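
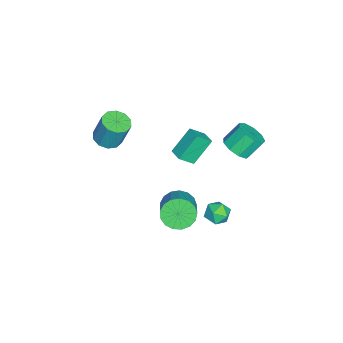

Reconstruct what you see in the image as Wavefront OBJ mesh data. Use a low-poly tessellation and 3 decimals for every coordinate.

v 0.023 -3.564 2.197
v 0.798 -3.829 2.231
v 0.913 -3.281 3.858
v 0.137 -3.016 3.823
v 0.803 -3.349 2.069
v 0.918 -2.801 3.695
v 0.511 -2.951 1.956
v 0.625 -2.403 3.582
v 0.031 -2.787 1.934
v 0.146 -2.239 3.561
v -0.451 -2.92 2.013
v -0.336 -2.372 3.64
v -0.753 -3.299 2.162
v -0.638 -2.751 3.789
v -0.758 -3.779 2.325
v -0.643 -3.231 3.951
v -0.465 -4.177 2.438
v -0.351 -3.629 4.064
v 0.014 -4.341 2.459
v 0.129 -3.793 4.086
v 0.496 -4.208 2.38
v 0.611 -3.66 4.007
v -1.333 3.027 1.416
v -0.519 3.324 1.621
v -1.034 4.05 2.61
v -1.847 3.753 2.404
v -0.779 3.695 1.214
v -1.294 4.42 2.203
v -1.299 3.753 0.901
v -1.813 4.478 1.89
v -1.834 3.472 0.829
v -2.348 4.197 1.818
v -2.134 2.982 1.031
v -2.649 3.708 2.02
v -2.06 2.514 1.413
v -2.575 3.24 2.402
v -1.645 2.286 1.796
v -2.16 3.012 2.785
v -1.084 2.405 2.001
v -1.599 3.13 2.99
v -0.64 2.815 1.932
v -1.154 3.54 2.921
v 0.45 0.779 2.022
v 0.873 0.08 2.728
v -0.407 1.533 3.282
v 0.016 0.834 3.988
v 1.104 1.306 2.152
v 1.527 0.607 2.858
v 0.247 2.06 3.412
v 0.67 1.361 4.118
v 0.209 0.281 -2.863
v 0.769 0.107 -3.648
v 2.291 0.465 -2.642
v 1.731 0.639 -1.857
v 0.678 0.566 -3.675
v 2.201 0.925 -2.668
v 0.48 0.96 -3.515
v 2.002 1.319 -2.509
v 0.22 1.198 -3.207
v 1.742 1.557 -2.2
v -0.043 1.227 -2.819
v 1.479 1.585 -1.812
v -0.248 1.038 -2.442
v 1.274 1.397 -1.435
v -0.349 0.676 -2.161
v 1.173 1.035 -1.154
v -0.321 0.223 -2.041
v 1.201 0.582 -1.034
v -0.172 -0.216 -2.11
v 1.35 0.142 -1.103
v 0.064 -0.542 -2.351
v 1.586 -0.183 -1.344
v 0.333 -0.679 -2.709
v 1.855 -0.32 -1.703
v 0.574 -0.597 -3.103
v 2.096 -0.238 -2.096
v 0.732 -0.313 -3.442
v 2.254 0.046 -2.435
v 0.724 3.039 -2.597
v 1.062 2.49 -3.068
v -0.382 2.37 -2.612
v -0.044 1.821 -3.083
v 0.191 1.894 -2.323
v 0.874 2.308 -2.314
v -0.194 2.552 -3.366
v 0.489 2.966 -3.357
v 0.495 2.189 -3.544
v 0.733 1.782 -2.899
v -0.053 3.078 -2.781
v 0.185 2.671 -2.136
f 2 1 5
f 2 5 3
f 3 5 6
f 3 6 4
f 5 1 7
f 5 7 6
f 6 7 8
f 6 8 4
f 7 1 9
f 7 9 8
f 8 9 10
f 8 10 4
f 9 1 11
f 9 11 10
f 10 11 12
f 10 12 4
f 11 1 13
f 11 13 12
f 12 13 14
f 12 14 4
f 13 1 15
f 13 15 14
f 14 15 16
f 14 16 4
f 15 1 17
f 15 17 16
f 16 17 18
f 16 18 4
f 17 1 19
f 17 19 18
f 18 19 20
f 18 20 4
f 19 1 21
f 19 21 20
f 20 21 22
f 20 22 4
f 21 1 2
f 21 2 22
f 22 2 3
f 22 3 4
f 24 23 27
f 24 27 25
f 25 27 28
f 25 28 26
f 27 23 29
f 27 29 28
f 28 29 30
f 28 30 26
f 29 23 31
f 29 31 30
f 30 31 32
f 30 32 26
f 31 23 33
f 31 33 32
f 32 33 34
f 32 34 26
f 33 23 35
f 33 35 34
f 34 35 36
f 34 36 26
f 35 23 37
f 35 37 36
f 36 37 38
f 36 38 26
f 37 23 39
f 37 39 38
f 38 39 40
f 38 40 26
f 39 23 41
f 39 41 40
f 40 41 42
f 40 42 26
f 41 23 24
f 41 24 42
f 42 24 25
f 42 25 26
f 44 46 43
f 47 44 43
f 43 46 45
f 45 47 43
f 44 50 46
f 48 44 47
f 48 50 44
f 46 50 45
f 49 47 45
f 45 50 49
f 49 48 47
f 50 48 49
f 52 51 55
f 52 55 53
f 53 55 56
f 53 56 54
f 55 51 57
f 55 57 56
f 56 57 58
f 56 58 54
f 57 51 59
f 57 59 58
f 58 59 60
f 58 60 54
f 59 51 61
f 59 61 60
f 60 61 62
f 60 62 54
f 61 51 63
f 61 63 62
f 62 63 64
f 62 64 54
f 63 51 65
f 63 65 64
f 64 65 66
f 64 66 54
f 65 51 67
f 65 67 66
f 66 67 68
f 66 68 54
f 67 51 69
f 67 69 68
f 68 69 70
f 68 70 54
f 69 51 71
f 69 71 70
f 70 71 72
f 70 72 54
f 71 51 73
f 71 73 72
f 72 73 74
f 72 74 54
f 73 51 75
f 73 75 74
f 74 75 76
f 74 76 54
f 75 51 77
f 75 77 76
f 76 77 78
f 76 78 54
f 77 51 52
f 77 52 78
f 78 52 53
f 78 53 54
f 79 90 84
f 79 84 80
f 79 80 86
f 79 86 89
f 79 89 90
f 80 84 88
f 84 90 83
f 90 89 81
f 89 86 85
f 86 80 87
f 82 88 83
f 82 83 81
f 82 81 85
f 82 85 87
f 82 87 88
f 83 88 84
f 81 83 90
f 85 81 89
f 87 85 86
f 88 87 80



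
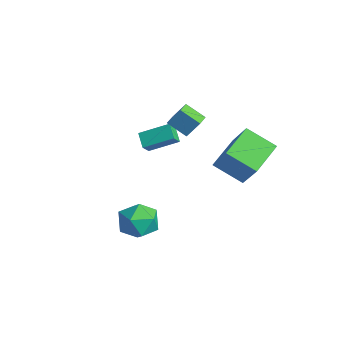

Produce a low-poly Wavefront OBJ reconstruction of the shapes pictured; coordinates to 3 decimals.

v 2.152 1.742 -0.04
v 0.972 0.737 0.835
v 1.259 3.351 0.605
v 0.079 2.346 1.479
v 3.401 1.754 1.661
v 2.221 0.749 2.535
v 2.508 3.363 2.305
v 1.328 2.358 3.18
v 0.069 -2.382 -2.823
v 1.201 -2.328 -2.652
v -0.041 -3.812 -1.648
v 1.091 -3.758 -1.477
v 0.412 -2.923 -1.083
v 0.479 -2.039 -1.81
v 0.681 -4.101 -2.49
v 0.748 -3.217 -3.217
v 1.579 -3.39 -2.446
v 1.412 -2.662 -1.577
v -0.252 -3.478 -2.723
v -0.419 -2.75 -1.854
v -4.452 -0.493 0.052
v -3.695 0.867 0.783
v -4.731 -0.014 -0.552
v -3.974 1.347 0.179
v -3.646 -0.667 -0.459
v -2.889 0.694 0.272
v -3.925 -0.187 -1.063
v -3.168 1.173 -0.332
v -3.535 0.64 1.029
v -3.198 1.216 2.002
v -4.189 1.308 0.86
v -3.852 1.884 1.833
v -2.688 1.296 0.347
v -2.351 1.872 1.32
v -3.342 1.964 0.178
v -3.005 2.54 1.151
f 2 4 1
f 5 2 1
f 1 4 3
f 3 5 1
f 2 8 4
f 6 2 5
f 6 8 2
f 4 8 3
f 7 5 3
f 3 8 7
f 7 6 5
f 8 6 7
f 9 20 14
f 9 14 10
f 9 10 16
f 9 16 19
f 9 19 20
f 10 14 18
f 14 20 13
f 20 19 11
f 19 16 15
f 16 10 17
f 12 18 13
f 12 13 11
f 12 11 15
f 12 15 17
f 12 17 18
f 13 18 14
f 11 13 20
f 15 11 19
f 17 15 16
f 18 17 10
f 22 24 21
f 25 22 21
f 21 24 23
f 23 25 21
f 22 28 24
f 26 22 25
f 26 28 22
f 24 28 23
f 27 25 23
f 23 28 27
f 27 26 25
f 28 26 27
f 30 32 29
f 33 30 29
f 29 32 31
f 31 33 29
f 30 36 32
f 34 30 33
f 34 36 30
f 32 36 31
f 35 33 31
f 31 36 35
f 35 34 33
f 36 34 35



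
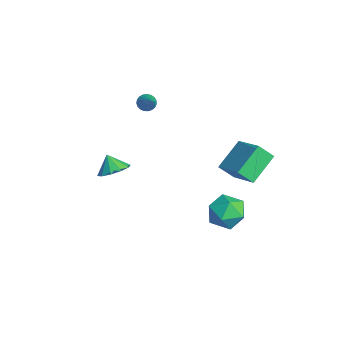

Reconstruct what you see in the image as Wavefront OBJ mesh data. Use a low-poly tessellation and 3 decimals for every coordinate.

v -0.232 -2.184 0.866
v 0.258 -1.475 1.332
v -0.828 -2.396 1.814
v -0.233 -1.227 1.079
v -0.724 -1.345 0.745
v -1.028 -1.783 0.457
v -1.027 -2.374 0.325
v -0.723 -2.892 0.399
v -0.232 -3.14 0.652
v 0.259 -3.023 0.986
v 0.563 -2.585 1.275
v 0.562 -1.994 1.407
v -3.519 0.8 3.458
v -3.157 0.775 2.993
v -2.281 0.8 4.422
v -3.182 1.016 3.025
v -3.266 1.221 3.132
v -3.393 1.352 3.295
v -3.542 1.388 3.486
v -3.687 1.323 3.673
v -3.803 1.166 3.822
v -3.87 0.947 3.908
v -3.877 0.701 3.917
v -3.821 0.473 3.846
v -3.714 0.302 3.708
v -3.572 0.216 3.526
v -3.422 0.231 3.333
v -3.288 0.345 3.161
v -3.195 0.537 3.041
v 2.342 4.119 3.686
v 4.222 4.516 4.605
v 2.595 4.925 2.82
v 4.475 5.322 3.739
v 3.205 2.638 2.561
v 5.085 3.035 3.48
v 3.458 3.444 1.695
v 5.338 3.841 2.614
v 3.407 4.112 -2.049
v 4.211 3.735 -1.198
v 2.229 2.565 -1.622
v 3.033 2.188 -0.771
v 2.386 3.218 -0.592
v 3.114 4.175 -0.855
v 3.326 2.125 -1.965
v 4.054 3.082 -2.228
v 4.161 2.507 -1.146
v 3.58 3.182 -0.297
v 2.86 3.118 -2.523
v 2.279 3.793 -1.674
f 2 1 4
f 2 4 3
f 4 1 5
f 4 5 3
f 5 1 6
f 5 6 3
f 6 1 7
f 6 7 3
f 7 1 8
f 7 8 3
f 8 1 9
f 8 9 3
f 9 1 10
f 9 10 3
f 10 1 11
f 10 11 3
f 11 1 12
f 11 12 3
f 12 1 2
f 12 2 3
f 14 13 16
f 14 16 15
f 16 13 17
f 16 17 15
f 17 13 18
f 17 18 15
f 18 13 19
f 18 19 15
f 19 13 20
f 19 20 15
f 20 13 21
f 20 21 15
f 21 13 22
f 21 22 15
f 22 13 23
f 22 23 15
f 23 13 24
f 23 24 15
f 24 13 25
f 24 25 15
f 25 13 26
f 25 26 15
f 26 13 27
f 26 27 15
f 27 13 28
f 27 28 15
f 28 13 29
f 28 29 15
f 29 13 14
f 29 14 15
f 31 33 30
f 34 31 30
f 30 33 32
f 32 34 30
f 31 37 33
f 35 31 34
f 35 37 31
f 33 37 32
f 36 34 32
f 32 37 36
f 36 35 34
f 37 35 36
f 38 49 43
f 38 43 39
f 38 39 45
f 38 45 48
f 38 48 49
f 39 43 47
f 43 49 42
f 49 48 40
f 48 45 44
f 45 39 46
f 41 47 42
f 41 42 40
f 41 40 44
f 41 44 46
f 41 46 47
f 42 47 43
f 40 42 49
f 44 40 48
f 46 44 45
f 47 46 39



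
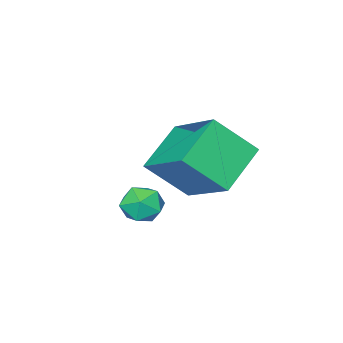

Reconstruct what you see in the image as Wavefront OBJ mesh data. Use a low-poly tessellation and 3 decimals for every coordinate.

v 3.121 1.125 -0.457
v 3.337 1.476 -0.975
v 3.463 0.224 -0.925
v 3.679 0.575 -1.443
v 3.983 0.629 -0.857
v 3.771 1.186 -0.568
v 3.029 0.514 -1.332
v 2.817 1.071 -1.043
v 3.28 1.098 -1.516
v 3.87 1.17 -1.222
v 2.93 0.53 -0.678
v 3.52 0.602 -0.384
v 0.486 -1.059 0.082
v 0.791 0.751 1.164
v -0.383 -0.24 -1.042
v -0.078 1.569 0.04
v 1.898 -0.769 -0.8
v 2.203 1.04 0.282
v 1.029 0.049 -1.924
v 1.334 1.859 -0.842
f 1 12 6
f 1 6 2
f 1 2 8
f 1 8 11
f 1 11 12
f 2 6 10
f 6 12 5
f 12 11 3
f 11 8 7
f 8 2 9
f 4 10 5
f 4 5 3
f 4 3 7
f 4 7 9
f 4 9 10
f 5 10 6
f 3 5 12
f 7 3 11
f 9 7 8
f 10 9 2
f 14 16 13
f 17 14 13
f 13 16 15
f 15 17 13
f 14 20 16
f 18 14 17
f 18 20 14
f 16 20 15
f 19 17 15
f 15 20 19
f 19 18 17
f 20 18 19



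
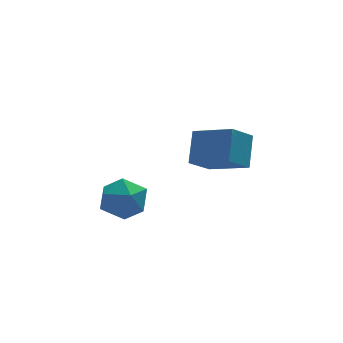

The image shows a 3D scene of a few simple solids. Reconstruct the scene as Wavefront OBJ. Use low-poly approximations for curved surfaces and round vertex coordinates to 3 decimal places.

v -1.18 -1.311 0.463
v -0.276 -1.875 0.578
v -1.924 -2.245 1.722
v -1.02 -2.809 1.837
v -1.049 -1.778 2.129
v -0.589 -1.2 1.351
v -1.611 -2.92 0.949
v -1.151 -2.342 0.171
v -0.542 -2.87 0.879
v -0.195 -2.164 1.608
v -2.005 -1.956 0.692
v -1.658 -1.25 1.421
v 3.03 -2.363 2.682
v 3.517 -1.328 3.786
v 1.831 -1.023 1.955
v 2.318 0.012 3.059
v 4.022 -1.932 1.841
v 4.509 -0.897 2.945
v 2.823 -0.592 1.114
v 3.31 0.443 2.218
f 1 12 6
f 1 6 2
f 1 2 8
f 1 8 11
f 1 11 12
f 2 6 10
f 6 12 5
f 12 11 3
f 11 8 7
f 8 2 9
f 4 10 5
f 4 5 3
f 4 3 7
f 4 7 9
f 4 9 10
f 5 10 6
f 3 5 12
f 7 3 11
f 9 7 8
f 10 9 2
f 14 16 13
f 17 14 13
f 13 16 15
f 15 17 13
f 14 20 16
f 18 14 17
f 18 20 14
f 16 20 15
f 19 17 15
f 15 20 19
f 19 18 17
f 20 18 19



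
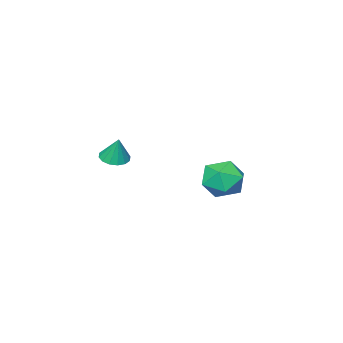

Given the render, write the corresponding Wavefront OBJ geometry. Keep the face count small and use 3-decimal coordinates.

v -2.04 3.475 -0.653
v -1.156 3.308 -1.329
v -2.404 1.692 -0.691
v -1.52 1.525 -1.367
v -1.36 1.825 -0.294
v -1.135 2.927 -0.271
v -2.425 2.073 -1.749
v -2.2 3.175 -1.726
v -1.394 2.442 -2.006
v -0.736 2.289 -1.107
v -2.824 2.711 -0.913
v -2.166 2.558 -0.014
v 3.59 1.648 1.586
v 4.257 1.662 1.524
v 3.69 2.052 2.734
v 4.151 1.976 1.422
v 3.895 2.203 1.365
v 3.557 2.281 1.367
v 3.228 2.189 1.428
v 2.996 1.953 1.531
v 2.923 1.635 1.649
v 3.029 1.321 1.751
v 3.285 1.094 1.808
v 3.623 1.016 1.806
v 3.952 1.108 1.745
v 4.184 1.344 1.642
f 1 12 6
f 1 6 2
f 1 2 8
f 1 8 11
f 1 11 12
f 2 6 10
f 6 12 5
f 12 11 3
f 11 8 7
f 8 2 9
f 4 10 5
f 4 5 3
f 4 3 7
f 4 7 9
f 4 9 10
f 5 10 6
f 3 5 12
f 7 3 11
f 9 7 8
f 10 9 2
f 14 13 16
f 14 16 15
f 16 13 17
f 16 17 15
f 17 13 18
f 17 18 15
f 18 13 19
f 18 19 15
f 19 13 20
f 19 20 15
f 20 13 21
f 20 21 15
f 21 13 22
f 21 22 15
f 22 13 23
f 22 23 15
f 23 13 24
f 23 24 15
f 24 13 25
f 24 25 15
f 25 13 26
f 25 26 15
f 26 13 14
f 26 14 15



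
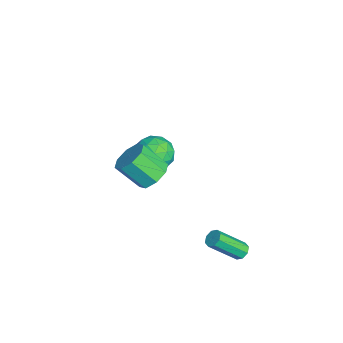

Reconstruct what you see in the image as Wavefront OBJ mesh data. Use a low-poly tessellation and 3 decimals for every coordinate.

v 2.859 -2.942 2.015
v 3.329 -2.361 2.695
v 2.911 -3.577 4.024
v 2.441 -4.158 3.345
v 2.58 -2.183 2.621
v 2.162 -3.4 3.951
v 1.995 -2.451 2.193
v 1.576 -3.667 3.522
v 1.916 -3.005 1.66
v 1.498 -4.222 2.99
v 2.389 -3.523 1.336
v 1.971 -4.739 2.665
v 3.138 -3.7 1.409
v 2.72 -4.917 2.739
v 3.724 -3.433 1.838
v 3.305 -4.649 3.167
v 3.802 -2.878 2.37
v 3.384 -4.095 3.7
v 3.403 1.582 -4.494
v 3.822 1.868 -4.257
v 4.016 0.325 -2.73
v 3.597 0.038 -2.966
v 3.439 1.977 -4.099
v 3.632 0.434 -2.571
v 3.035 1.854 -4.172
v 3.228 0.311 -2.644
v 2.847 1.572 -4.433
v 3.04 0.029 -2.906
v 2.984 1.295 -4.73
v 3.178 -0.248 -3.203
v 3.368 1.186 -4.889
v 3.561 -0.357 -3.361
v 3.772 1.309 -4.816
v 3.965 -0.234 -3.288
v 3.96 1.591 -4.554
v 4.153 0.048 -3.027
v -4.68 -2.051 -2.607
v -3.981 -1.344 -1.846
v -3.159 -3.376 -2.774
v -2.46 -2.669 -2.013
v -3.455 -3.278 -1.562
v -4.396 -2.459 -1.459
v -2.744 -2.261 -3.161
v -3.685 -1.442 -3.058
v -2.785 -1.474 -2.189
v -3.224 -2.103 -1.201
v -3.916 -2.617 -3.419
v -4.355 -3.246 -2.431
v -4.464 -1.581 -2.212
v -2.676 -3.139 -2.408
v -3.261 -3.497 -2.143
v -2.85 -3.082 -1.696
v -4.708 -2.237 -1.984
v -4.297 -1.821 -1.537
v -3.988 -2.958 -1.37
v -2.843 -2.899 -3.083
v -2.432 -2.483 -2.636
v -4.29 -1.638 -2.924
v -3.879 -1.223 -2.477
v -3.152 -1.762 -3.25
v -3.35 -1.242 -1.967
v -2.456 -2.021 -2.065
v -2.623 -1.781 -2.739
v -3.176 -1.299 -2.679
v -3.609 -1.612 -1.386
v -2.714 -2.391 -1.484
v -3.299 -2.749 -1.218
v -3.852 -2.267 -1.158
v -2.905 -1.688 -1.587
v -4.426 -2.329 -3.136
v -3.531 -3.108 -3.234
v -3.288 -2.453 -3.462
v -3.841 -1.971 -3.402
v -4.684 -2.699 -2.555
v -3.79 -3.478 -2.653
v -3.964 -3.421 -1.941
v -4.517 -2.939 -1.881
v -4.235 -3.032 -3.033
f 2 1 5
f 2 5 3
f 3 5 6
f 3 6 4
f 5 1 7
f 5 7 6
f 6 7 8
f 6 8 4
f 7 1 9
f 7 9 8
f 8 9 10
f 8 10 4
f 9 1 11
f 9 11 10
f 10 11 12
f 10 12 4
f 11 1 13
f 11 13 12
f 12 13 14
f 12 14 4
f 13 1 15
f 13 15 14
f 14 15 16
f 14 16 4
f 15 1 17
f 15 17 16
f 16 17 18
f 16 18 4
f 17 1 2
f 17 2 18
f 18 2 3
f 18 3 4
f 20 19 23
f 20 23 21
f 21 23 24
f 21 24 22
f 23 19 25
f 23 25 24
f 24 25 26
f 24 26 22
f 25 19 27
f 25 27 26
f 26 27 28
f 26 28 22
f 27 19 29
f 27 29 28
f 28 29 30
f 28 30 22
f 29 19 31
f 29 31 30
f 30 31 32
f 30 32 22
f 31 19 33
f 31 33 32
f 32 33 34
f 32 34 22
f 33 19 35
f 33 35 34
f 34 35 36
f 34 36 22
f 35 19 20
f 35 20 36
f 36 20 21
f 36 21 22
f 37 74 53
f 74 48 77
f 53 77 42
f 74 77 53
f 37 53 49
f 53 42 54
f 49 54 38
f 53 54 49
f 37 49 58
f 49 38 59
f 58 59 44
f 49 59 58
f 37 58 70
f 58 44 73
f 70 73 47
f 58 73 70
f 37 70 74
f 70 47 78
f 74 78 48
f 70 78 74
f 38 54 65
f 54 42 68
f 65 68 46
f 54 68 65
f 42 77 55
f 77 48 76
f 55 76 41
f 77 76 55
f 48 78 75
f 78 47 71
f 75 71 39
f 78 71 75
f 47 73 72
f 73 44 60
f 72 60 43
f 73 60 72
f 44 59 64
f 59 38 61
f 64 61 45
f 59 61 64
f 40 66 52
f 66 46 67
f 52 67 41
f 66 67 52
f 40 52 50
f 52 41 51
f 50 51 39
f 52 51 50
f 40 50 57
f 50 39 56
f 57 56 43
f 50 56 57
f 40 57 62
f 57 43 63
f 62 63 45
f 57 63 62
f 40 62 66
f 62 45 69
f 66 69 46
f 62 69 66
f 41 67 55
f 67 46 68
f 55 68 42
f 67 68 55
f 39 51 75
f 51 41 76
f 75 76 48
f 51 76 75
f 43 56 72
f 56 39 71
f 72 71 47
f 56 71 72
f 45 63 64
f 63 43 60
f 64 60 44
f 63 60 64
f 46 69 65
f 69 45 61
f 65 61 38
f 69 61 65



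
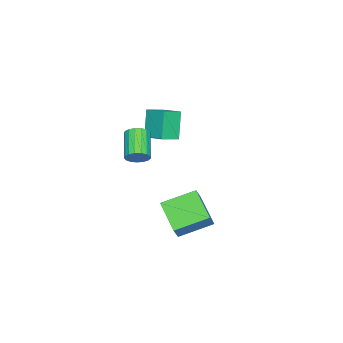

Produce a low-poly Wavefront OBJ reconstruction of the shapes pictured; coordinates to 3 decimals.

v 0.951 -2.691 -1.205
v 1.365 -2.911 -0.785
v 0.164 -3.589 0.045
v -0.251 -3.369 -0.375
v 1.288 -2.641 -0.676
v 0.087 -3.319 0.155
v 1.134 -2.382 -0.688
v -0.067 -3.06 0.143
v 0.938 -2.194 -0.818
v -0.263 -2.872 0.012
v 0.744 -2.12 -1.038
v -0.457 -2.798 -0.207
v 0.598 -2.177 -1.295
v -0.603 -2.854 -0.465
v 0.533 -2.351 -1.532
v -0.668 -3.029 -0.702
v 0.563 -2.604 -1.694
v -0.638 -3.281 -0.864
v 0.682 -2.876 -1.744
v -0.519 -3.554 -0.914
v 0.863 -3.106 -1.671
v -0.339 -3.784 -0.84
v 1.063 -3.241 -1.491
v -0.138 -3.919 -0.66
v 1.238 -3.25 -1.245
v 0.037 -3.928 -0.415
v 1.347 -3.131 -0.991
v 0.146 -3.809 -0.16
v 3.543 0.829 -3.899
v 2.434 -0.461 -3.146
v 2.481 2.118 -3.257
v 1.372 0.829 -2.504
v 4.008 0.851 -3.176
v 2.899 -0.438 -2.423
v 2.946 2.141 -2.534
v 1.837 0.851 -1.781
v -3.107 -3.626 -2.386
v -3.86 -3.915 -0.924
v -2.66 -2.419 -1.918
v -3.413 -2.707 -0.455
v -2.227 -4.093 -2.025
v -2.98 -4.381 -0.562
v -1.78 -2.885 -1.556
v -2.533 -3.174 -0.094
f 2 1 5
f 2 5 3
f 3 5 6
f 3 6 4
f 5 1 7
f 5 7 6
f 6 7 8
f 6 8 4
f 7 1 9
f 7 9 8
f 8 9 10
f 8 10 4
f 9 1 11
f 9 11 10
f 10 11 12
f 10 12 4
f 11 1 13
f 11 13 12
f 12 13 14
f 12 14 4
f 13 1 15
f 13 15 14
f 14 15 16
f 14 16 4
f 15 1 17
f 15 17 16
f 16 17 18
f 16 18 4
f 17 1 19
f 17 19 18
f 18 19 20
f 18 20 4
f 19 1 21
f 19 21 20
f 20 21 22
f 20 22 4
f 21 1 23
f 21 23 22
f 22 23 24
f 22 24 4
f 23 1 25
f 23 25 24
f 24 25 26
f 24 26 4
f 25 1 27
f 25 27 26
f 26 27 28
f 26 28 4
f 27 1 2
f 27 2 28
f 28 2 3
f 28 3 4
f 30 32 29
f 33 30 29
f 29 32 31
f 31 33 29
f 30 36 32
f 34 30 33
f 34 36 30
f 32 36 31
f 35 33 31
f 31 36 35
f 35 34 33
f 36 34 35
f 38 40 37
f 41 38 37
f 37 40 39
f 39 41 37
f 38 44 40
f 42 38 41
f 42 44 38
f 40 44 39
f 43 41 39
f 39 44 43
f 43 42 41
f 44 42 43



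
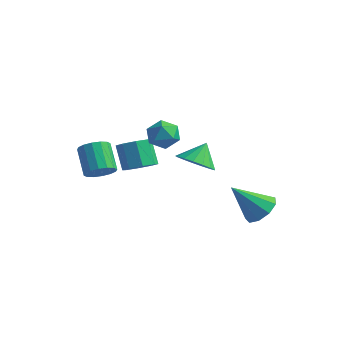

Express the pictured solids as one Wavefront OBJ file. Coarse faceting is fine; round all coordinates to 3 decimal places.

v 3.165 -1.545 1.981
v 4.113 -1.383 1.791
v 3.215 -0.735 2.919
v 3.889 -1.065 1.528
v 3.5 -0.857 1.369
v 3.033 -0.807 1.35
v 2.598 -0.926 1.476
v 2.292 -1.187 1.718
v 2.186 -1.53 2.02
v 2.305 -1.876 2.313
v 2.62 -2.147 2.53
v 3.061 -2.28 2.622
v 3.525 -2.244 2.567
v 3.907 -2.048 2.377
v 4.119 -1.738 2.097
v -0.607 -0.548 -0.133
v -0.047 0.1 -0.05
v -0.774 0.576 1.135
v -1.333 -0.072 1.053
v -0.562 0.258 -0.429
v -1.289 0.734 0.757
v -1.103 -0.056 -0.634
v -1.83 0.42 0.551
v -1.353 -0.659 -0.546
v -2.08 -0.183 0.64
v -1.166 -1.196 -0.215
v -1.893 -0.72 0.97
v -0.651 -1.354 0.163
v -1.378 -0.878 1.349
v -0.11 -1.04 0.369
v -0.837 -0.564 1.554
v 0.14 -0.437 0.28
v -0.587 0.039 1.466
v 3.714 3.176 -3.443
v 4.499 2.672 -3.142
v 2.566 2.324 -1.877
v 4.476 3.267 -2.834
v 4.097 3.82 -2.811
v 3.539 4.071 -3.083
v 3.062 3.904 -3.524
v 2.891 3.396 -3.927
v 3.104 2.786 -4.103
v 3.603 2.358 -3.97
v 4.154 2.313 -3.59
v 0.845 -0.035 2.716
v 1.409 -0.416 3.263
v 0.451 -1.304 2.237
v 1.015 -1.685 2.784
v 0.306 -1.283 3.098
v 0.55 -0.499 3.393
v 1.31 -1.221 2.107
v 1.554 -0.437 2.402
v 1.696 -1.149 2.886
v 1.076 -1.188 3.499
v 0.784 -0.532 2.001
v 0.164 -0.571 2.614
v -1.743 -2.108 -0.107
v -1.162 -1.598 0.054
v -2.115 -0.842 1.108
v -2.697 -1.352 0.947
v -1.369 -1.428 -0.255
v -2.323 -0.673 0.799
v -1.676 -1.44 -0.525
v -2.63 -0.685 0.53
v -2.002 -1.631 -0.682
v -2.956 -0.876 0.372
v -2.258 -1.95 -0.686
v -3.212 -1.195 0.369
v -2.376 -2.311 -0.534
v -3.33 -1.556 0.52
v -2.325 -2.618 -0.268
v -3.278 -1.862 0.786
v -2.117 -2.787 0.041
v -3.071 -2.032 1.095
v -1.81 -2.775 0.31
v -2.764 -2.02 1.365
v -1.484 -2.584 0.468
v -2.438 -1.829 1.522
v -1.228 -2.265 0.471
v -2.182 -1.51 1.526
v -1.11 -1.904 0.32
v -2.064 -1.149 1.374
f 2 1 4
f 2 4 3
f 4 1 5
f 4 5 3
f 5 1 6
f 5 6 3
f 6 1 7
f 6 7 3
f 7 1 8
f 7 8 3
f 8 1 9
f 8 9 3
f 9 1 10
f 9 10 3
f 10 1 11
f 10 11 3
f 11 1 12
f 11 12 3
f 12 1 13
f 12 13 3
f 13 1 14
f 13 14 3
f 14 1 15
f 14 15 3
f 15 1 2
f 15 2 3
f 17 16 20
f 17 20 18
f 18 20 21
f 18 21 19
f 20 16 22
f 20 22 21
f 21 22 23
f 21 23 19
f 22 16 24
f 22 24 23
f 23 24 25
f 23 25 19
f 24 16 26
f 24 26 25
f 25 26 27
f 25 27 19
f 26 16 28
f 26 28 27
f 27 28 29
f 27 29 19
f 28 16 30
f 28 30 29
f 29 30 31
f 29 31 19
f 30 16 32
f 30 32 31
f 31 32 33
f 31 33 19
f 32 16 17
f 32 17 33
f 33 17 18
f 33 18 19
f 35 34 37
f 35 37 36
f 37 34 38
f 37 38 36
f 38 34 39
f 38 39 36
f 39 34 40
f 39 40 36
f 40 34 41
f 40 41 36
f 41 34 42
f 41 42 36
f 42 34 43
f 42 43 36
f 43 34 44
f 43 44 36
f 44 34 35
f 44 35 36
f 45 56 50
f 45 50 46
f 45 46 52
f 45 52 55
f 45 55 56
f 46 50 54
f 50 56 49
f 56 55 47
f 55 52 51
f 52 46 53
f 48 54 49
f 48 49 47
f 48 47 51
f 48 51 53
f 48 53 54
f 49 54 50
f 47 49 56
f 51 47 55
f 53 51 52
f 54 53 46
f 58 57 61
f 58 61 59
f 59 61 62
f 59 62 60
f 61 57 63
f 61 63 62
f 62 63 64
f 62 64 60
f 63 57 65
f 63 65 64
f 64 65 66
f 64 66 60
f 65 57 67
f 65 67 66
f 66 67 68
f 66 68 60
f 67 57 69
f 67 69 68
f 68 69 70
f 68 70 60
f 69 57 71
f 69 71 70
f 70 71 72
f 70 72 60
f 71 57 73
f 71 73 72
f 72 73 74
f 72 74 60
f 73 57 75
f 73 75 74
f 74 75 76
f 74 76 60
f 75 57 77
f 75 77 76
f 76 77 78
f 76 78 60
f 77 57 79
f 77 79 78
f 78 79 80
f 78 80 60
f 79 57 81
f 79 81 80
f 80 81 82
f 80 82 60
f 81 57 58
f 81 58 82
f 82 58 59
f 82 59 60



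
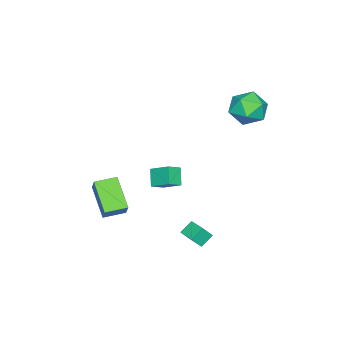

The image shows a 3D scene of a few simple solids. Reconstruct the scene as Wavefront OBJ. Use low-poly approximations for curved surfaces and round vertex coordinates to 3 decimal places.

v -3.528 0.241 2.743
v -3.081 0.799 1.902
v -2.019 0.441 3.678
v -1.572 0.999 2.837
v -2.396 1.446 3.42
v -3.329 1.322 2.842
v -1.771 -0.082 2.738
v -2.704 -0.206 2.16
v -1.995 0.6 1.899
v -2.382 1.544 2.321
v -2.718 -0.304 3.259
v -3.105 0.64 3.681
v 1.253 -0.002 -3.89
v 1.659 -0.353 -3.193
v 1.765 0.847 -3.76
v 2.172 0.496 -3.063
v 1.868 -0.296 -4.397
v 2.275 -0.647 -3.7
v 2.381 0.553 -4.267
v 2.787 0.202 -3.57
v -0.302 -2.939 -1.52
v 0.4 -3.262 -1.1
v -0.175 -1.884 -0.921
v 0.527 -2.207 -0.501
v 0.333 -2.573 -2.299
v 1.035 -2.896 -1.879
v 0.46 -1.518 -1.7
v 1.162 -1.841 -1.28
v 3.077 -5.054 -1.322
v 3.639 -4.617 -0.419
v 2.264 -4.22 -1.22
v 2.825 -3.783 -0.316
v 4.095 -3.917 -2.504
v 4.656 -3.48 -1.6
v 3.281 -3.083 -2.401
v 3.843 -2.646 -1.498
f 1 12 6
f 1 6 2
f 1 2 8
f 1 8 11
f 1 11 12
f 2 6 10
f 6 12 5
f 12 11 3
f 11 8 7
f 8 2 9
f 4 10 5
f 4 5 3
f 4 3 7
f 4 7 9
f 4 9 10
f 5 10 6
f 3 5 12
f 7 3 11
f 9 7 8
f 10 9 2
f 14 16 13
f 17 14 13
f 13 16 15
f 15 17 13
f 14 20 16
f 18 14 17
f 18 20 14
f 16 20 15
f 19 17 15
f 15 20 19
f 19 18 17
f 20 18 19
f 22 24 21
f 25 22 21
f 21 24 23
f 23 25 21
f 22 28 24
f 26 22 25
f 26 28 22
f 24 28 23
f 27 25 23
f 23 28 27
f 27 26 25
f 28 26 27
f 30 32 29
f 33 30 29
f 29 32 31
f 31 33 29
f 30 36 32
f 34 30 33
f 34 36 30
f 32 36 31
f 35 33 31
f 31 36 35
f 35 34 33
f 36 34 35



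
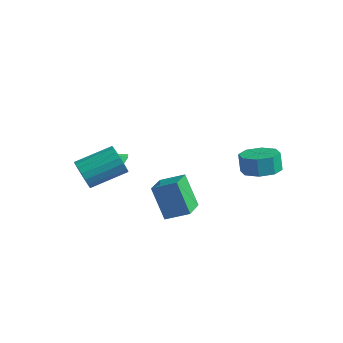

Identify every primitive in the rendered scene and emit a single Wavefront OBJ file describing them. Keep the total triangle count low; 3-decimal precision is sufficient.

v -2.916 0.434 -1.473
v -2.332 0.182 -0.955
v -3.744 0.046 -0.727
v -2.45 0.661 -0.837
v -2.746 1.053 -0.962
v -3.107 1.208 -1.283
v -3.394 1.068 -1.675
v -3.499 0.685 -1.991
v -3.381 0.207 -2.108
v -3.085 -0.185 -1.983
v -2.725 -0.341 -1.663
v -2.437 -0.2 -1.27
v -2.745 -2.615 -0.336
v -2.233 -2.654 -1.051
v -1.143 -1.023 -0.358
v -1.655 -0.985 0.356
v -2.521 -2.413 -1.163
v -1.431 -0.783 -0.47
v -2.854 -2.213 -1.112
v -1.764 -0.583 -0.419
v -3.165 -2.092 -0.906
v -2.075 -0.462 -0.213
v -3.393 -2.075 -0.588
v -2.303 -0.445 0.105
v -3.492 -2.165 -0.22
v -2.402 -0.535 0.473
v -3.444 -2.344 0.125
v -2.354 -0.714 0.818
v -3.257 -2.577 0.378
v -2.167 -0.946 1.071
v -2.969 -2.817 0.49
v -1.879 -1.187 1.183
v -2.636 -3.017 0.439
v -1.546 -1.387 1.132
v -2.325 -3.138 0.233
v -1.235 -1.508 0.926
v -2.097 -3.155 -0.085
v -1.007 -1.525 0.608
v -1.998 -3.065 -0.453
v -0.908 -1.435 0.24
v -2.046 -2.886 -0.798
v -0.956 -1.256 -0.105
v 3.522 3.691 -1.036
v 4.489 3.408 -0.74
v 4.225 3.586 0.292
v 3.258 3.869 -0.004
v 4.432 4.195 -0.891
v 4.168 4.373 0.141
v 3.842 4.687 -1.127
v 3.578 4.865 -0.095
v 3.064 4.595 -1.309
v 2.8 4.774 -0.278
v 2.555 3.974 -1.332
v 2.291 4.152 -0.3
v 2.612 3.187 -1.181
v 2.348 3.365 -0.149
v 3.202 2.695 -0.945
v 2.938 2.873 0.087
v 3.98 2.786 -0.762
v 3.716 2.965 0.269
v 1.546 -2.758 0.672
v 2.61 -2.181 1.198
v 1.025 -1.357 0.19
v 2.089 -0.78 0.716
v 2.491 -2.98 -0.996
v 3.555 -2.403 -0.47
v 1.97 -1.579 -1.478
v 3.034 -1.002 -0.952
f 2 1 4
f 2 4 3
f 4 1 5
f 4 5 3
f 5 1 6
f 5 6 3
f 6 1 7
f 6 7 3
f 7 1 8
f 7 8 3
f 8 1 9
f 8 9 3
f 9 1 10
f 9 10 3
f 10 1 11
f 10 11 3
f 11 1 12
f 11 12 3
f 12 1 2
f 12 2 3
f 14 13 17
f 14 17 15
f 15 17 18
f 15 18 16
f 17 13 19
f 17 19 18
f 18 19 20
f 18 20 16
f 19 13 21
f 19 21 20
f 20 21 22
f 20 22 16
f 21 13 23
f 21 23 22
f 22 23 24
f 22 24 16
f 23 13 25
f 23 25 24
f 24 25 26
f 24 26 16
f 25 13 27
f 25 27 26
f 26 27 28
f 26 28 16
f 27 13 29
f 27 29 28
f 28 29 30
f 28 30 16
f 29 13 31
f 29 31 30
f 30 31 32
f 30 32 16
f 31 13 33
f 31 33 32
f 32 33 34
f 32 34 16
f 33 13 35
f 33 35 34
f 34 35 36
f 34 36 16
f 35 13 37
f 35 37 36
f 36 37 38
f 36 38 16
f 37 13 39
f 37 39 38
f 38 39 40
f 38 40 16
f 39 13 41
f 39 41 40
f 40 41 42
f 40 42 16
f 41 13 14
f 41 14 42
f 42 14 15
f 42 15 16
f 44 43 47
f 44 47 45
f 45 47 48
f 45 48 46
f 47 43 49
f 47 49 48
f 48 49 50
f 48 50 46
f 49 43 51
f 49 51 50
f 50 51 52
f 50 52 46
f 51 43 53
f 51 53 52
f 52 53 54
f 52 54 46
f 53 43 55
f 53 55 54
f 54 55 56
f 54 56 46
f 55 43 57
f 55 57 56
f 56 57 58
f 56 58 46
f 57 43 59
f 57 59 58
f 58 59 60
f 58 60 46
f 59 43 44
f 59 44 60
f 60 44 45
f 60 45 46
f 62 64 61
f 65 62 61
f 61 64 63
f 63 65 61
f 62 68 64
f 66 62 65
f 66 68 62
f 64 68 63
f 67 65 63
f 63 68 67
f 67 66 65
f 68 66 67



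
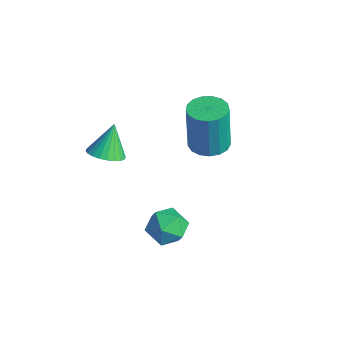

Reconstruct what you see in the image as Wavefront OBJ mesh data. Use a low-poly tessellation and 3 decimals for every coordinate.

v 0.403 0.375 -0.885
v 0.971 -0.312 -0.819
v -0.711 -0.548 -0.901
v -0.143 -1.235 -0.835
v -0.254 -0.679 -0.144
v 0.434 -0.109 -0.134
v -0.174 -0.751 -1.586
v 0.514 -0.181 -1.576
v 0.614 -1.008 -1.252
v 0.565 -0.963 -0.361
v -0.305 0.103 -1.359
v -0.354 0.148 -0.468
v -2.269 3.126 0.172
v -1.445 3.044 0.218
v -1.566 3.032 2.355
v -2.391 3.114 2.308
v -1.501 3.437 0.217
v -1.623 3.426 2.354
v -1.734 3.759 0.206
v -1.855 3.747 2.342
v -2.089 3.936 0.186
v -2.21 3.924 2.323
v -2.485 3.927 0.164
v -2.607 3.916 2.3
v -2.832 3.735 0.143
v -2.954 3.723 2.28
v -3.05 3.403 0.129
v -3.172 3.391 2.265
v -3.089 3.008 0.124
v -3.211 2.996 2.261
v -2.941 2.639 0.131
v -3.062 2.628 2.267
v -2.638 2.383 0.147
v -2.759 2.371 2.283
v -2.251 2.296 0.168
v -2.372 2.284 2.305
v -1.868 2.4 0.191
v -1.989 2.388 2.327
v -1.577 2.669 0.209
v -1.698 2.658 2.345
v -2.091 -1.63 2.456
v -1.693 -2.143 2.83
v -2.429 -1.01 3.664
v -1.49 -1.938 2.782
v -1.379 -1.686 2.683
v -1.376 -1.425 2.55
v -1.482 -1.196 2.403
v -1.681 -1.032 2.264
v -1.942 -0.96 2.153
v -2.226 -0.99 2.089
v -2.489 -1.117 2.081
v -2.692 -1.322 2.13
v -2.804 -1.574 2.228
v -2.806 -1.835 2.361
v -2.7 -2.064 2.508
v -2.502 -2.228 2.647
v -2.24 -2.3 2.758
v -1.956 -2.271 2.822
f 1 12 6
f 1 6 2
f 1 2 8
f 1 8 11
f 1 11 12
f 2 6 10
f 6 12 5
f 12 11 3
f 11 8 7
f 8 2 9
f 4 10 5
f 4 5 3
f 4 3 7
f 4 7 9
f 4 9 10
f 5 10 6
f 3 5 12
f 7 3 11
f 9 7 8
f 10 9 2
f 14 13 17
f 14 17 15
f 15 17 18
f 15 18 16
f 17 13 19
f 17 19 18
f 18 19 20
f 18 20 16
f 19 13 21
f 19 21 20
f 20 21 22
f 20 22 16
f 21 13 23
f 21 23 22
f 22 23 24
f 22 24 16
f 23 13 25
f 23 25 24
f 24 25 26
f 24 26 16
f 25 13 27
f 25 27 26
f 26 27 28
f 26 28 16
f 27 13 29
f 27 29 28
f 28 29 30
f 28 30 16
f 29 13 31
f 29 31 30
f 30 31 32
f 30 32 16
f 31 13 33
f 31 33 32
f 32 33 34
f 32 34 16
f 33 13 35
f 33 35 34
f 34 35 36
f 34 36 16
f 35 13 37
f 35 37 36
f 36 37 38
f 36 38 16
f 37 13 39
f 37 39 38
f 38 39 40
f 38 40 16
f 39 13 14
f 39 14 40
f 40 14 15
f 40 15 16
f 42 41 44
f 42 44 43
f 44 41 45
f 44 45 43
f 45 41 46
f 45 46 43
f 46 41 47
f 46 47 43
f 47 41 48
f 47 48 43
f 48 41 49
f 48 49 43
f 49 41 50
f 49 50 43
f 50 41 51
f 50 51 43
f 51 41 52
f 51 52 43
f 52 41 53
f 52 53 43
f 53 41 54
f 53 54 43
f 54 41 55
f 54 55 43
f 55 41 56
f 55 56 43
f 56 41 57
f 56 57 43
f 57 41 58
f 57 58 43
f 58 41 42
f 58 42 43



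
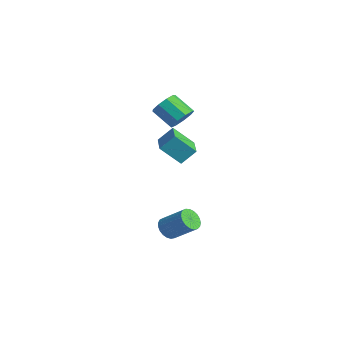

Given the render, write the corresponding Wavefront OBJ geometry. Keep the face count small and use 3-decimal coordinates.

v -1.392 0.807 0.416
v -2.084 -0.165 1.555
v -1.107 1.619 1.282
v -1.8 0.646 2.421
v 0.24 -0.046 0.679
v -0.453 -1.019 1.818
v 0.524 0.765 1.545
v -0.168 -0.207 2.684
v -1.93 1.356 2.887
v -1.541 1.736 3.579
v -2.68 1.184 4.524
v -3.07 0.804 3.833
v -1.934 2.118 3.328
v -3.073 1.565 4.274
v -2.325 2.143 2.872
v -3.464 1.59 3.817
v -2.531 1.8 2.422
v -3.671 1.247 3.368
v -2.457 1.249 2.19
v -3.596 0.697 3.136
v -2.136 0.749 2.285
v -3.275 0.196 3.23
v -1.719 0.533 2.661
v -2.858 -0.02 3.606
v -1.401 0.702 3.143
v -2.54 0.149 4.088
v -1.33 1.177 3.506
v -2.47 0.625 4.451
v 0.273 -0.926 -4.24
v 0.751 -1.523 -4.337
v 1.944 -0.75 -3.217
v 1.467 -0.154 -3.12
v 0.843 -1.325 -4.571
v 2.036 -0.552 -3.451
v 0.836 -1.059 -4.749
v 2.03 -0.286 -3.628
v 0.733 -0.769 -4.838
v 1.926 0.004 -3.717
v 0.55 -0.507 -4.824
v 1.743 0.266 -3.703
v 0.319 -0.317 -4.709
v 1.512 0.456 -3.588
v 0.08 -0.233 -4.513
v 1.273 0.54 -3.392
v -0.125 -0.268 -4.27
v 1.068 0.505 -3.149
v -0.262 -0.418 -4.021
v 0.932 0.355 -2.901
v -0.305 -0.655 -3.811
v 0.888 0.118 -2.691
v -0.249 -0.939 -3.675
v 0.944 -0.166 -2.554
v -0.103 -1.221 -3.636
v 1.091 -0.448 -2.516
v 0.109 -1.452 -3.702
v 1.302 -0.68 -2.582
v 0.349 -1.592 -3.861
v 1.542 -0.82 -2.741
v 0.576 -1.617 -4.086
v 1.769 -0.845 -2.965
f 2 4 1
f 5 2 1
f 1 4 3
f 3 5 1
f 2 8 4
f 6 2 5
f 6 8 2
f 4 8 3
f 7 5 3
f 3 8 7
f 7 6 5
f 8 6 7
f 10 9 13
f 10 13 11
f 11 13 14
f 11 14 12
f 13 9 15
f 13 15 14
f 14 15 16
f 14 16 12
f 15 9 17
f 15 17 16
f 16 17 18
f 16 18 12
f 17 9 19
f 17 19 18
f 18 19 20
f 18 20 12
f 19 9 21
f 19 21 20
f 20 21 22
f 20 22 12
f 21 9 23
f 21 23 22
f 22 23 24
f 22 24 12
f 23 9 25
f 23 25 24
f 24 25 26
f 24 26 12
f 25 9 27
f 25 27 26
f 26 27 28
f 26 28 12
f 27 9 10
f 27 10 28
f 28 10 11
f 28 11 12
f 30 29 33
f 30 33 31
f 31 33 34
f 31 34 32
f 33 29 35
f 33 35 34
f 34 35 36
f 34 36 32
f 35 29 37
f 35 37 36
f 36 37 38
f 36 38 32
f 37 29 39
f 37 39 38
f 38 39 40
f 38 40 32
f 39 29 41
f 39 41 40
f 40 41 42
f 40 42 32
f 41 29 43
f 41 43 42
f 42 43 44
f 42 44 32
f 43 29 45
f 43 45 44
f 44 45 46
f 44 46 32
f 45 29 47
f 45 47 46
f 46 47 48
f 46 48 32
f 47 29 49
f 47 49 48
f 48 49 50
f 48 50 32
f 49 29 51
f 49 51 50
f 50 51 52
f 50 52 32
f 51 29 53
f 51 53 52
f 52 53 54
f 52 54 32
f 53 29 55
f 53 55 54
f 54 55 56
f 54 56 32
f 55 29 57
f 55 57 56
f 56 57 58
f 56 58 32
f 57 29 59
f 57 59 58
f 58 59 60
f 58 60 32
f 59 29 30
f 59 30 60
f 60 30 31
f 60 31 32



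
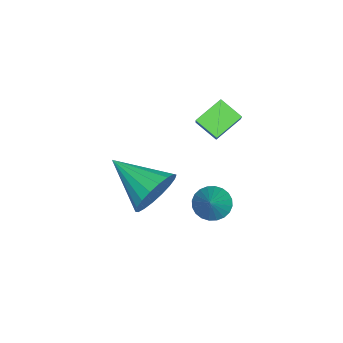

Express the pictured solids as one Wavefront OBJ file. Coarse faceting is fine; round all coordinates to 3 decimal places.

v 0.608 2.675 -3.118
v 1.118 2.426 -3.578
v 1.752 2.885 -1.962
v 1.124 2.705 -3.634
v 1.052 2.98 -3.612
v 0.912 3.208 -3.515
v 0.725 3.355 -3.357
v 0.521 3.399 -3.163
v 0.33 3.332 -2.963
v 0.182 3.165 -2.786
v 0.098 2.924 -2.659
v 0.092 2.645 -2.603
v 0.165 2.371 -2.625
v 0.305 2.142 -2.722
v 0.491 1.995 -2.88
v 0.695 1.952 -3.074
v 0.886 2.019 -3.274
v 1.035 2.185 -3.451
v -1.231 2.439 1.013
v -0.061 2.759 2.203
v -0.939 3.272 0.502
v 0.231 3.592 1.692
v -0.411 1.768 0.388
v 0.759 2.088 1.578
v -0.119 2.601 -0.123
v 1.051 2.921 1.067
v 2.82 1.267 -0.851
v 3.547 1.276 -0.121
v 2.1 -0.527 -0.109
v 3.199 1.498 0.079
v 2.777 1.675 0.094
v 2.362 1.77 -0.077
v 2.039 1.766 -0.402
v 1.87 1.663 -0.815
v 1.889 1.481 -1.236
v 2.093 1.257 -1.58
v 2.441 1.035 -1.78
v 2.864 0.859 -1.795
v 3.278 0.764 -1.624
v 3.601 0.768 -1.299
v 3.77 0.871 -0.886
v 3.751 1.052 -0.465
f 2 1 4
f 2 4 3
f 4 1 5
f 4 5 3
f 5 1 6
f 5 6 3
f 6 1 7
f 6 7 3
f 7 1 8
f 7 8 3
f 8 1 9
f 8 9 3
f 9 1 10
f 9 10 3
f 10 1 11
f 10 11 3
f 11 1 12
f 11 12 3
f 12 1 13
f 12 13 3
f 13 1 14
f 13 14 3
f 14 1 15
f 14 15 3
f 15 1 16
f 15 16 3
f 16 1 17
f 16 17 3
f 17 1 18
f 17 18 3
f 18 1 2
f 18 2 3
f 20 22 19
f 23 20 19
f 19 22 21
f 21 23 19
f 20 26 22
f 24 20 23
f 24 26 20
f 22 26 21
f 25 23 21
f 21 26 25
f 25 24 23
f 26 24 25
f 28 27 30
f 28 30 29
f 30 27 31
f 30 31 29
f 31 27 32
f 31 32 29
f 32 27 33
f 32 33 29
f 33 27 34
f 33 34 29
f 34 27 35
f 34 35 29
f 35 27 36
f 35 36 29
f 36 27 37
f 36 37 29
f 37 27 38
f 37 38 29
f 38 27 39
f 38 39 29
f 39 27 40
f 39 40 29
f 40 27 41
f 40 41 29
f 41 27 42
f 41 42 29
f 42 27 28
f 42 28 29



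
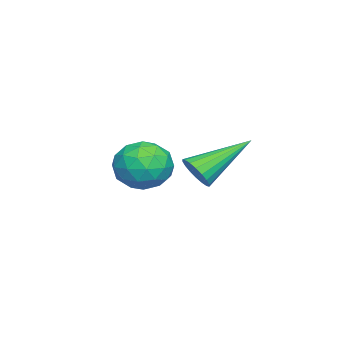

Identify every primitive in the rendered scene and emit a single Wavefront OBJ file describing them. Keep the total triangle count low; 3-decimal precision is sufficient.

v 3.446 2.273 -2.009
v 3.798 2.197 -1.505
v 2.294 3.567 -1.011
v 3.921 2.407 -1.635
v 3.951 2.59 -1.839
v 3.88 2.711 -2.076
v 3.723 2.745 -2.301
v 3.512 2.685 -2.468
v 3.287 2.544 -2.544
v 3.094 2.349 -2.514
v 2.971 2.139 -2.384
v 2.942 1.956 -2.18
v 3.012 1.835 -1.942
v 3.169 1.801 -1.718
v 3.38 1.861 -1.551
v 3.605 2.002 -1.475
v -0.76 0.004 -2.943
v -0.217 0.419 -3.685
v 0.337 -1.199 -2.815
v 0.88 -0.784 -3.557
v 0.815 -0.324 -2.661
v 0.137 0.42 -2.74
v -0.017 -1.2 -3.76
v -0.695 -0.456 -3.839
v 0.242 -0.324 -4.19
v 0.756 0.217 -3.512
v -0.636 -0.997 -2.988
v -0.122 -0.456 -2.31
v -0.585 0.317 -3.325
v 0.705 -1.097 -3.175
v 0.667 -0.827 -2.648
v 0.986 -0.582 -3.085
v -0.377 0.317 -2.77
v -0.058 0.562 -3.206
v 0.549 0.125 -2.604
v 0.178 -1.342 -3.294
v 0.497 -1.097 -3.73
v -0.866 -0.198 -3.415
v -0.547 0.047 -3.852
v -0.429 -0.905 -3.896
v 0.004 0.124 -4.059
v 0.649 -0.583 -3.983
v 0.121 -0.827 -4.102
v -0.277 -0.391 -4.149
v 0.306 0.443 -3.66
v 0.951 -0.264 -3.584
v 0.913 0.006 -3.058
v 0.514 0.443 -3.104
v 0.576 0.005 -3.956
v -0.831 -0.516 -2.916
v -0.186 -1.223 -2.84
v -0.394 -1.223 -3.396
v -0.793 -0.786 -3.442
v -0.529 -0.197 -2.517
v 0.116 -0.904 -2.441
v 0.397 -0.389 -2.351
v -0.001 0.047 -2.398
v -0.456 -0.785 -2.544
f 2 1 4
f 2 4 3
f 4 1 5
f 4 5 3
f 5 1 6
f 5 6 3
f 6 1 7
f 6 7 3
f 7 1 8
f 7 8 3
f 8 1 9
f 8 9 3
f 9 1 10
f 9 10 3
f 10 1 11
f 10 11 3
f 11 1 12
f 11 12 3
f 12 1 13
f 12 13 3
f 13 1 14
f 13 14 3
f 14 1 15
f 14 15 3
f 15 1 16
f 15 16 3
f 16 1 2
f 16 2 3
f 17 54 33
f 54 28 57
f 33 57 22
f 54 57 33
f 17 33 29
f 33 22 34
f 29 34 18
f 33 34 29
f 17 29 38
f 29 18 39
f 38 39 24
f 29 39 38
f 17 38 50
f 38 24 53
f 50 53 27
f 38 53 50
f 17 50 54
f 50 27 58
f 54 58 28
f 50 58 54
f 18 34 45
f 34 22 48
f 45 48 26
f 34 48 45
f 22 57 35
f 57 28 56
f 35 56 21
f 57 56 35
f 28 58 55
f 58 27 51
f 55 51 19
f 58 51 55
f 27 53 52
f 53 24 40
f 52 40 23
f 53 40 52
f 24 39 44
f 39 18 41
f 44 41 25
f 39 41 44
f 20 46 32
f 46 26 47
f 32 47 21
f 46 47 32
f 20 32 30
f 32 21 31
f 30 31 19
f 32 31 30
f 20 30 37
f 30 19 36
f 37 36 23
f 30 36 37
f 20 37 42
f 37 23 43
f 42 43 25
f 37 43 42
f 20 42 46
f 42 25 49
f 46 49 26
f 42 49 46
f 21 47 35
f 47 26 48
f 35 48 22
f 47 48 35
f 19 31 55
f 31 21 56
f 55 56 28
f 31 56 55
f 23 36 52
f 36 19 51
f 52 51 27
f 36 51 52
f 25 43 44
f 43 23 40
f 44 40 24
f 43 40 44
f 26 49 45
f 49 25 41
f 45 41 18
f 49 41 45



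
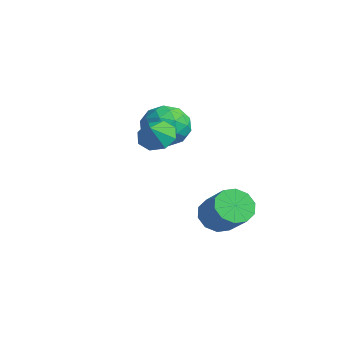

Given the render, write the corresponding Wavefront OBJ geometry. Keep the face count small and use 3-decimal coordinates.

v 0.741 0.364 1.637
v 1.471 0.906 1.606
v 1.179 -0.184 2.363
v 0.993 1.128 2.061
v 0.368 0.903 2.268
v -0.039 0.361 2.105
v 0.011 -0.178 1.668
v 0.489 -0.401 1.212
v 1.115 -0.175 1.005
v 1.521 0.367 1.168
v -0.007 3.818 -4.327
v 0.594 3.446 -5.049
v 2.068 3.471 -3.834
v 1.467 3.842 -3.113
v 0.613 4.069 -5.084
v 2.087 4.093 -3.87
v 0.395 4.596 -4.83
v 1.869 4.62 -3.616
v 0.023 4.826 -4.384
v 1.497 4.85 -3.17
v -0.36 4.67 -3.917
v 1.114 4.695 -2.702
v -0.608 4.189 -3.606
v 0.866 4.214 -2.391
v -0.627 3.567 -3.57
v 0.847 3.591 -2.356
v -0.409 3.04 -3.824
v 1.065 3.064 -2.61
v -0.037 2.81 -4.27
v 1.437 2.834 -3.056
v 0.346 2.965 -4.738
v 1.82 2.99 -3.523
v -3.889 3.265 0.036
v -2.842 3.887 0.32
v -2.958 1.513 0.44
v -1.911 2.135 0.724
v -2.911 2.222 1.47
v -3.487 3.304 1.22
v -2.313 2.096 -0.46
v -2.889 3.178 -0.71
v -1.868 3.164 0.013
v -2.237 3.242 1.206
v -3.563 2.158 -0.446
v -3.932 2.236 0.747
v -3.447 3.73 0.143
v -2.353 1.67 0.617
v -2.941 1.721 1.056
v -2.325 2.087 1.222
v -3.827 3.387 0.672
v -3.211 3.753 0.839
v -3.252 2.774 1.514
v -2.589 1.647 -0.079
v -1.973 2.013 0.088
v -3.475 3.313 -0.462
v -2.859 3.679 -0.296
v -2.548 2.626 -0.754
v -2.259 3.671 0.129
v -1.712 2.641 0.367
v -1.948 2.618 -0.329
v -2.286 3.254 -0.476
v -2.476 3.717 0.831
v -1.929 2.687 1.068
v -2.517 2.738 1.506
v -2.855 3.374 1.36
v -1.904 3.292 0.65
v -3.871 2.713 -0.308
v -3.324 1.683 -0.071
v -2.945 2.026 -0.6
v -3.283 2.662 -0.746
v -4.088 2.759 0.393
v -3.541 1.729 0.631
v -3.514 2.146 1.236
v -3.852 2.782 1.089
v -3.896 2.108 0.11
f 2 1 4
f 2 4 3
f 4 1 5
f 4 5 3
f 5 1 6
f 5 6 3
f 6 1 7
f 6 7 3
f 7 1 8
f 7 8 3
f 8 1 9
f 8 9 3
f 9 1 10
f 9 10 3
f 10 1 2
f 10 2 3
f 12 11 15
f 12 15 13
f 13 15 16
f 13 16 14
f 15 11 17
f 15 17 16
f 16 17 18
f 16 18 14
f 17 11 19
f 17 19 18
f 18 19 20
f 18 20 14
f 19 11 21
f 19 21 20
f 20 21 22
f 20 22 14
f 21 11 23
f 21 23 22
f 22 23 24
f 22 24 14
f 23 11 25
f 23 25 24
f 24 25 26
f 24 26 14
f 25 11 27
f 25 27 26
f 26 27 28
f 26 28 14
f 27 11 29
f 27 29 28
f 28 29 30
f 28 30 14
f 29 11 31
f 29 31 30
f 30 31 32
f 30 32 14
f 31 11 12
f 31 12 32
f 32 12 13
f 32 13 14
f 33 70 49
f 70 44 73
f 49 73 38
f 70 73 49
f 33 49 45
f 49 38 50
f 45 50 34
f 49 50 45
f 33 45 54
f 45 34 55
f 54 55 40
f 45 55 54
f 33 54 66
f 54 40 69
f 66 69 43
f 54 69 66
f 33 66 70
f 66 43 74
f 70 74 44
f 66 74 70
f 34 50 61
f 50 38 64
f 61 64 42
f 50 64 61
f 38 73 51
f 73 44 72
f 51 72 37
f 73 72 51
f 44 74 71
f 74 43 67
f 71 67 35
f 74 67 71
f 43 69 68
f 69 40 56
f 68 56 39
f 69 56 68
f 40 55 60
f 55 34 57
f 60 57 41
f 55 57 60
f 36 62 48
f 62 42 63
f 48 63 37
f 62 63 48
f 36 48 46
f 48 37 47
f 46 47 35
f 48 47 46
f 36 46 53
f 46 35 52
f 53 52 39
f 46 52 53
f 36 53 58
f 53 39 59
f 58 59 41
f 53 59 58
f 36 58 62
f 58 41 65
f 62 65 42
f 58 65 62
f 37 63 51
f 63 42 64
f 51 64 38
f 63 64 51
f 35 47 71
f 47 37 72
f 71 72 44
f 47 72 71
f 39 52 68
f 52 35 67
f 68 67 43
f 52 67 68
f 41 59 60
f 59 39 56
f 60 56 40
f 59 56 60
f 42 65 61
f 65 41 57
f 61 57 34
f 65 57 61



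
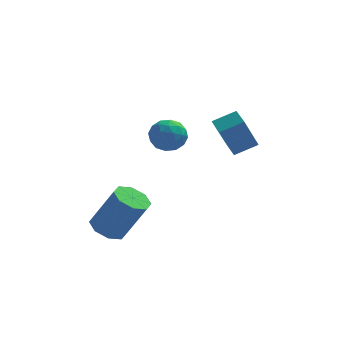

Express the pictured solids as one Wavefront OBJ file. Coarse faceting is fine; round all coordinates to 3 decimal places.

v -2.62 -2.906 -3.025
v -2.058 -3.425 -3.373
v -1.058 -3.572 -1.544
v -1.62 -3.054 -1.195
v -1.885 -2.807 -3.419
v -0.885 -2.954 -1.589
v -2.142 -2.248 -3.233
v -1.142 -2.395 -1.404
v -2.679 -2.074 -2.925
v -1.679 -2.222 -1.096
v -3.182 -2.388 -2.676
v -2.182 -2.535 -0.847
v -3.355 -3.006 -2.631
v -2.355 -3.153 -0.801
v -3.098 -3.565 -2.816
v -2.098 -3.712 -0.987
v -2.561 -3.738 -3.124
v -1.561 -3.886 -1.295
v 2.442 1.61 -1.305
v 1.814 0.909 0.437
v 2.126 2.415 -1.095
v 1.498 1.714 0.647
v 3.462 1.886 -0.827
v 2.834 1.185 0.915
v 3.146 2.691 -0.617
v 2.518 1.99 1.125
v -0.627 0.186 0.963
v -0.167 -0.044 1.642
v -0.373 -1.036 0.378
v 0.087 -1.266 1.057
v -0.757 -1.177 1.125
v -0.914 -0.422 1.486
v 0.374 -0.658 0.534
v 0.217 0.097 0.895
v 0.452 -0.566 1.377
v -0.248 -0.886 1.742
v -0.292 -0.194 0.278
v -0.992 -0.514 0.643
v -0.419 0.178 1.354
v -0.121 -1.258 0.666
v -0.617 -1.206 0.706
v -0.347 -1.341 1.105
v -0.859 -0.044 1.262
v -0.588 -0.179 1.661
v -0.935 -0.845 1.357
v 0.048 -0.901 0.359
v 0.319 -1.036 0.758
v -0.193 0.261 0.915
v 0.077 0.126 1.314
v 0.395 -0.235 0.663
v 0.215 -0.263 1.597
v 0.364 -0.982 1.253
v 0.533 -0.625 0.946
v 0.441 -0.181 1.158
v -0.196 -0.452 1.812
v -0.047 -1.17 1.468
v -0.543 -1.117 1.508
v -0.636 -0.674 1.72
v 0.167 -0.758 1.656
v -0.493 0.09 0.552
v -0.344 -0.628 0.208
v 0.096 -0.406 0.3
v 0.003 0.037 0.512
v -0.904 -0.098 0.767
v -0.755 -0.817 0.423
v -0.981 -0.899 0.862
v -1.073 -0.455 1.074
v -0.707 -0.322 0.364
f 2 1 5
f 2 5 3
f 3 5 6
f 3 6 4
f 5 1 7
f 5 7 6
f 6 7 8
f 6 8 4
f 7 1 9
f 7 9 8
f 8 9 10
f 8 10 4
f 9 1 11
f 9 11 10
f 10 11 12
f 10 12 4
f 11 1 13
f 11 13 12
f 12 13 14
f 12 14 4
f 13 1 15
f 13 15 14
f 14 15 16
f 14 16 4
f 15 1 17
f 15 17 16
f 16 17 18
f 16 18 4
f 17 1 2
f 17 2 18
f 18 2 3
f 18 3 4
f 20 22 19
f 23 20 19
f 19 22 21
f 21 23 19
f 20 26 22
f 24 20 23
f 24 26 20
f 22 26 21
f 25 23 21
f 21 26 25
f 25 24 23
f 26 24 25
f 27 64 43
f 64 38 67
f 43 67 32
f 64 67 43
f 27 43 39
f 43 32 44
f 39 44 28
f 43 44 39
f 27 39 48
f 39 28 49
f 48 49 34
f 39 49 48
f 27 48 60
f 48 34 63
f 60 63 37
f 48 63 60
f 27 60 64
f 60 37 68
f 64 68 38
f 60 68 64
f 28 44 55
f 44 32 58
f 55 58 36
f 44 58 55
f 32 67 45
f 67 38 66
f 45 66 31
f 67 66 45
f 38 68 65
f 68 37 61
f 65 61 29
f 68 61 65
f 37 63 62
f 63 34 50
f 62 50 33
f 63 50 62
f 34 49 54
f 49 28 51
f 54 51 35
f 49 51 54
f 30 56 42
f 56 36 57
f 42 57 31
f 56 57 42
f 30 42 40
f 42 31 41
f 40 41 29
f 42 41 40
f 30 40 47
f 40 29 46
f 47 46 33
f 40 46 47
f 30 47 52
f 47 33 53
f 52 53 35
f 47 53 52
f 30 52 56
f 52 35 59
f 56 59 36
f 52 59 56
f 31 57 45
f 57 36 58
f 45 58 32
f 57 58 45
f 29 41 65
f 41 31 66
f 65 66 38
f 41 66 65
f 33 46 62
f 46 29 61
f 62 61 37
f 46 61 62
f 35 53 54
f 53 33 50
f 54 50 34
f 53 50 54
f 36 59 55
f 59 35 51
f 55 51 28
f 59 51 55



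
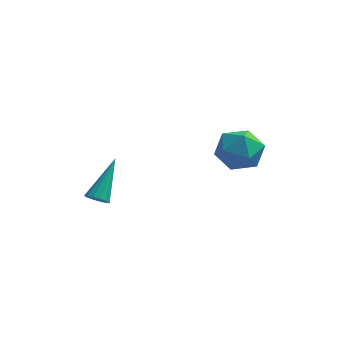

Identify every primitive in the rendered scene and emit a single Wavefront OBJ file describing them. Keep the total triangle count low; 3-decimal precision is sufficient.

v 0.421 -1.136 2.878
v 1.353 -0.548 2.807
v 0.987 -2.192 1.553
v 1.919 -1.604 1.482
v 1.732 -2.237 2.367
v 1.382 -1.585 3.186
v 0.958 -1.155 1.174
v 0.608 -0.503 1.993
v 1.685 -0.56 1.754
v 2.163 -1.229 2.491
v 0.177 -1.511 1.869
v 0.655 -2.18 2.606
v -3.898 -4.245 0.442
v -3.473 -4.509 0.617
v -3.542 -2.735 1.858
v -3.378 -4.345 0.419
v -3.422 -4.155 0.227
v -3.594 -3.988 0.092
v -3.847 -3.89 0.051
v -4.113 -3.887 0.115
v -4.322 -3.98 0.267
v -4.418 -4.144 0.465
v -4.374 -4.335 0.658
v -4.202 -4.501 0.792
v -3.949 -4.599 0.833
v -3.682 -4.602 0.769
f 1 12 6
f 1 6 2
f 1 2 8
f 1 8 11
f 1 11 12
f 2 6 10
f 6 12 5
f 12 11 3
f 11 8 7
f 8 2 9
f 4 10 5
f 4 5 3
f 4 3 7
f 4 7 9
f 4 9 10
f 5 10 6
f 3 5 12
f 7 3 11
f 9 7 8
f 10 9 2
f 14 13 16
f 14 16 15
f 16 13 17
f 16 17 15
f 17 13 18
f 17 18 15
f 18 13 19
f 18 19 15
f 19 13 20
f 19 20 15
f 20 13 21
f 20 21 15
f 21 13 22
f 21 22 15
f 22 13 23
f 22 23 15
f 23 13 24
f 23 24 15
f 24 13 25
f 24 25 15
f 25 13 26
f 25 26 15
f 26 13 14
f 26 14 15



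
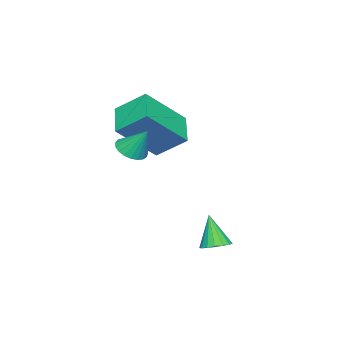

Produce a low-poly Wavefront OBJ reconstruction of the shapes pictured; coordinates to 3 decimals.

v -5.038 -0.926 -0.61
v -5.223 0.199 0.236
v -3.96 -0.292 -1.218
v -4.145 0.833 -0.371
v -3.715 -1.793 0.831
v -3.9 -0.668 1.678
v -2.637 -1.159 0.224
v -2.822 -0.034 1.07
v -1.294 0.23 0.108
v -0.692 0.285 0.028
v -1.226 0.89 1.072
v -0.781 0.484 -0.102
v -0.958 0.639 -0.196
v -1.194 0.723 -0.237
v -1.447 0.722 -0.218
v -1.674 0.636 -0.143
v -1.835 0.48 -0.025
v -1.902 0.28 0.117
v -1.864 0.072 0.257
v -1.728 -0.109 0.371
v -1.517 -0.231 0.44
v -1.267 -0.274 0.451
v -1.022 -0.229 0.403
v -0.824 -0.105 0.304
v -0.707 0.077 0.172
v -1.455 3.31 -3.799
v -1.138 3.717 -3.583
v -1.745 2.89 -2.581
v -1.381 3.829 -3.602
v -1.641 3.821 -3.667
v -1.858 3.697 -3.761
v -1.983 3.483 -3.865
v -1.988 3.23 -3.953
v -1.87 2.995 -4.006
v -1.657 2.833 -4.011
v -1.398 2.779 -3.968
v -1.152 2.847 -3.886
v -0.975 3.021 -3.784
v -0.909 3.261 -3.685
v -0.967 3.512 -3.613
f 2 4 1
f 5 2 1
f 1 4 3
f 3 5 1
f 2 8 4
f 6 2 5
f 6 8 2
f 4 8 3
f 7 5 3
f 3 8 7
f 7 6 5
f 8 6 7
f 10 9 12
f 10 12 11
f 12 9 13
f 12 13 11
f 13 9 14
f 13 14 11
f 14 9 15
f 14 15 11
f 15 9 16
f 15 16 11
f 16 9 17
f 16 17 11
f 17 9 18
f 17 18 11
f 18 9 19
f 18 19 11
f 19 9 20
f 19 20 11
f 20 9 21
f 20 21 11
f 21 9 22
f 21 22 11
f 22 9 23
f 22 23 11
f 23 9 24
f 23 24 11
f 24 9 25
f 24 25 11
f 25 9 10
f 25 10 11
f 27 26 29
f 27 29 28
f 29 26 30
f 29 30 28
f 30 26 31
f 30 31 28
f 31 26 32
f 31 32 28
f 32 26 33
f 32 33 28
f 33 26 34
f 33 34 28
f 34 26 35
f 34 35 28
f 35 26 36
f 35 36 28
f 36 26 37
f 36 37 28
f 37 26 38
f 37 38 28
f 38 26 39
f 38 39 28
f 39 26 40
f 39 40 28
f 40 26 27
f 40 27 28



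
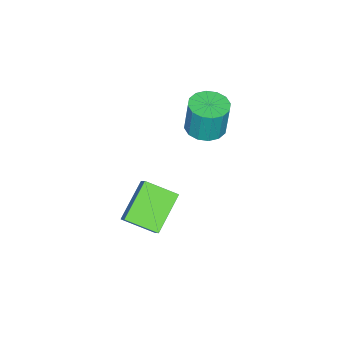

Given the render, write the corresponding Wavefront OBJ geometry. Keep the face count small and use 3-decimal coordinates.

v -0.374 -1.558 2.075
v 0.214 -1.114 2.012
v 0.243 -0.958 3.383
v -0.346 -1.402 3.445
v -0.088 -0.881 1.991
v -0.06 -0.724 3.362
v -0.468 -0.829 1.993
v -0.439 -0.672 3.364
v -0.822 -0.972 2.017
v -0.794 -0.816 3.388
v -1.057 -1.272 2.056
v -1.028 -1.116 3.427
v -1.108 -1.649 2.1
v -1.08 -1.493 3.471
v -0.963 -2.002 2.137
v -0.934 -1.846 3.508
v -0.66 -2.236 2.158
v -0.632 -2.079 3.529
v -0.281 -2.288 2.156
v -0.252 -2.131 3.527
v 0.074 -2.144 2.132
v 0.102 -1.988 3.503
v 0.308 -1.844 2.093
v 0.337 -1.688 3.464
v 0.36 -1.467 2.049
v 0.388 -1.311 3.42
v 2.389 -3.376 -1.718
v 0.992 -3.355 -0.75
v 2.043 -2.226 -2.242
v 0.646 -2.205 -1.274
v 2.834 -2.955 -1.086
v 1.437 -2.934 -0.118
v 2.488 -1.805 -1.61
v 1.091 -1.784 -0.642
f 2 1 5
f 2 5 3
f 3 5 6
f 3 6 4
f 5 1 7
f 5 7 6
f 6 7 8
f 6 8 4
f 7 1 9
f 7 9 8
f 8 9 10
f 8 10 4
f 9 1 11
f 9 11 10
f 10 11 12
f 10 12 4
f 11 1 13
f 11 13 12
f 12 13 14
f 12 14 4
f 13 1 15
f 13 15 14
f 14 15 16
f 14 16 4
f 15 1 17
f 15 17 16
f 16 17 18
f 16 18 4
f 17 1 19
f 17 19 18
f 18 19 20
f 18 20 4
f 19 1 21
f 19 21 20
f 20 21 22
f 20 22 4
f 21 1 23
f 21 23 22
f 22 23 24
f 22 24 4
f 23 1 25
f 23 25 24
f 24 25 26
f 24 26 4
f 25 1 2
f 25 2 26
f 26 2 3
f 26 3 4
f 28 30 27
f 31 28 27
f 27 30 29
f 29 31 27
f 28 34 30
f 32 28 31
f 32 34 28
f 30 34 29
f 33 31 29
f 29 34 33
f 33 32 31
f 34 32 33



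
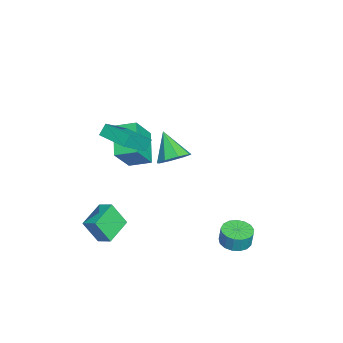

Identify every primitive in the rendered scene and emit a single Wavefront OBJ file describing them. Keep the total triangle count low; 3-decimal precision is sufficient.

v -2.211 -3.196 -1.04
v -3.987 -3.483 0.12
v -2.14 -1.907 -0.611
v -3.915 -2.195 0.549
v -1.005 -3.825 0.651
v -2.78 -4.113 1.811
v -0.933 -2.537 1.08
v -2.709 -2.824 2.24
v 1.387 -4.207 3.973
v 1 -3.913 4.621
v 0.077 -3.262 2.761
v -0.311 -2.968 3.408
v 2.471 -2.732 3.952
v 2.083 -2.438 4.599
v 1.16 -1.787 2.739
v 0.773 -1.493 3.387
v 3.625 3.292 -2.209
v 4.193 3.951 -2.347
v 4.303 4.066 -1.35
v 3.735 3.408 -1.211
v 3.818 4.143 -2.328
v 3.928 4.258 -1.331
v 3.4 4.14 -2.282
v 3.51 4.255 -1.284
v 3.033 3.943 -2.218
v 3.143 4.058 -1.221
v 2.801 3.597 -2.153
v 2.911 3.712 -1.156
v 2.759 3.182 -2.1
v 2.869 3.297 -1.103
v 2.915 2.791 -2.073
v 3.025 2.906 -1.075
v 3.233 2.516 -2.076
v 3.343 2.631 -1.079
v 3.642 2.418 -2.11
v 3.751 2.533 -1.112
v 4.046 2.521 -2.166
v 4.156 2.636 -1.169
v 4.354 2.8 -2.232
v 4.464 2.915 -1.235
v 4.495 3.193 -2.293
v 4.605 3.308 -1.296
v 4.437 3.608 -2.335
v 4.547 3.723 -1.337
v 3.944 -3.962 -2.687
v 3.989 -4.757 -1.276
v 2.421 -3.307 -2.27
v 2.465 -4.102 -0.859
v 4.375 -3.218 -2.281
v 4.419 -4.013 -0.87
v 2.851 -2.563 -1.864
v 2.896 -3.358 -0.453
v -0.263 -0.417 1.204
v 0.404 -0.121 1.887
v -1.357 -1.163 2.596
v -0.131 0.409 1.751
v -0.744 0.455 1.295
v -1.075 -0.01 0.785
v -0.931 -0.714 0.521
v -0.396 -1.244 0.657
v 0.217 -1.29 1.114
v 0.548 -0.825 1.623
f 2 4 1
f 5 2 1
f 1 4 3
f 3 5 1
f 2 8 4
f 6 2 5
f 6 8 2
f 4 8 3
f 7 5 3
f 3 8 7
f 7 6 5
f 8 6 7
f 10 12 9
f 13 10 9
f 9 12 11
f 11 13 9
f 10 16 12
f 14 10 13
f 14 16 10
f 12 16 11
f 15 13 11
f 11 16 15
f 15 14 13
f 16 14 15
f 18 17 21
f 18 21 19
f 19 21 22
f 19 22 20
f 21 17 23
f 21 23 22
f 22 23 24
f 22 24 20
f 23 17 25
f 23 25 24
f 24 25 26
f 24 26 20
f 25 17 27
f 25 27 26
f 26 27 28
f 26 28 20
f 27 17 29
f 27 29 28
f 28 29 30
f 28 30 20
f 29 17 31
f 29 31 30
f 30 31 32
f 30 32 20
f 31 17 33
f 31 33 32
f 32 33 34
f 32 34 20
f 33 17 35
f 33 35 34
f 34 35 36
f 34 36 20
f 35 17 37
f 35 37 36
f 36 37 38
f 36 38 20
f 37 17 39
f 37 39 38
f 38 39 40
f 38 40 20
f 39 17 41
f 39 41 40
f 40 41 42
f 40 42 20
f 41 17 43
f 41 43 42
f 42 43 44
f 42 44 20
f 43 17 18
f 43 18 44
f 44 18 19
f 44 19 20
f 46 48 45
f 49 46 45
f 45 48 47
f 47 49 45
f 46 52 48
f 50 46 49
f 50 52 46
f 48 52 47
f 51 49 47
f 47 52 51
f 51 50 49
f 52 50 51
f 54 53 56
f 54 56 55
f 56 53 57
f 56 57 55
f 57 53 58
f 57 58 55
f 58 53 59
f 58 59 55
f 59 53 60
f 59 60 55
f 60 53 61
f 60 61 55
f 61 53 62
f 61 62 55
f 62 53 54
f 62 54 55



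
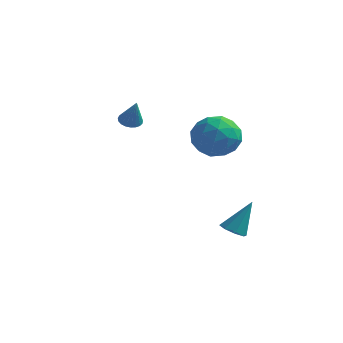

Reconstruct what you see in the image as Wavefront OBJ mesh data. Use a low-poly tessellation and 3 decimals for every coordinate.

v 1.925 2.876 1.831
v 2.362 2.122 2.684
v 1.138 1.338 0.876
v 1.575 0.584 1.729
v 0.674 1.359 2.004
v 1.16 2.309 2.594
v 2.34 1.151 0.966
v 2.826 2.101 1.556
v 2.619 1.056 2.15
v 1.589 1.185 2.791
v 1.911 2.275 0.769
v 0.881 2.404 1.41
v 2.212 2.634 2.341
v 1.288 0.826 1.219
v 0.758 1.281 1.38
v 1.015 0.838 1.882
v 1.506 2.744 2.288
v 1.763 2.301 2.79
v 0.771 1.852 2.39
v 1.737 1.159 0.77
v 1.994 0.716 1.272
v 2.485 2.622 1.678
v 2.742 2.179 2.18
v 2.729 1.608 1.17
v 2.62 1.564 2.529
v 2.158 0.66 1.968
v 2.607 0.993 1.519
v 2.893 1.552 1.866
v 2.015 1.64 2.906
v 1.553 0.736 2.344
v 1.023 1.191 2.506
v 1.309 1.75 2.853
v 2.166 1.013 2.592
v 1.947 2.724 1.216
v 1.485 1.82 0.654
v 2.191 1.71 0.707
v 2.477 2.269 1.054
v 1.342 2.8 1.592
v 0.88 1.896 1.031
v 0.607 1.908 1.694
v 0.893 2.467 2.041
v 1.334 2.447 0.968
v -3.42 3.528 1.045
v -2.987 3.213 0.796
v -2.9 3.172 2.395
v -2.884 3.435 0.815
v -2.874 3.673 0.873
v -2.959 3.886 0.962
v -3.123 4.037 1.064
v -3.338 4.1 1.164
v -3.568 4.063 1.243
v -3.772 3.935 1.287
v -3.915 3.735 1.29
v -3.972 3.5 1.25
v -3.934 3.27 1.175
v -3.807 3.084 1.077
v -3.613 2.975 0.974
v -3.386 2.961 0.883
v -3.164 3.046 0.82
v 2.327 2.347 -4.306
v 2.965 2.115 -4.427
v 2.913 3.133 -2.714
v 2.882 2.594 -4.633
v 2.473 2.929 -4.647
v 1.979 2.922 -4.462
v 1.688 2.579 -4.185
v 1.772 2.1 -3.98
v 2.18 1.765 -3.965
v 2.675 1.772 -4.15
f 1 38 17
f 38 12 41
f 17 41 6
f 38 41 17
f 1 17 13
f 17 6 18
f 13 18 2
f 17 18 13
f 1 13 22
f 13 2 23
f 22 23 8
f 13 23 22
f 1 22 34
f 22 8 37
f 34 37 11
f 22 37 34
f 1 34 38
f 34 11 42
f 38 42 12
f 34 42 38
f 2 18 29
f 18 6 32
f 29 32 10
f 18 32 29
f 6 41 19
f 41 12 40
f 19 40 5
f 41 40 19
f 12 42 39
f 42 11 35
f 39 35 3
f 42 35 39
f 11 37 36
f 37 8 24
f 36 24 7
f 37 24 36
f 8 23 28
f 23 2 25
f 28 25 9
f 23 25 28
f 4 30 16
f 30 10 31
f 16 31 5
f 30 31 16
f 4 16 14
f 16 5 15
f 14 15 3
f 16 15 14
f 4 14 21
f 14 3 20
f 21 20 7
f 14 20 21
f 4 21 26
f 21 7 27
f 26 27 9
f 21 27 26
f 4 26 30
f 26 9 33
f 30 33 10
f 26 33 30
f 5 31 19
f 31 10 32
f 19 32 6
f 31 32 19
f 3 15 39
f 15 5 40
f 39 40 12
f 15 40 39
f 7 20 36
f 20 3 35
f 36 35 11
f 20 35 36
f 9 27 28
f 27 7 24
f 28 24 8
f 27 24 28
f 10 33 29
f 33 9 25
f 29 25 2
f 33 25 29
f 44 43 46
f 44 46 45
f 46 43 47
f 46 47 45
f 47 43 48
f 47 48 45
f 48 43 49
f 48 49 45
f 49 43 50
f 49 50 45
f 50 43 51
f 50 51 45
f 51 43 52
f 51 52 45
f 52 43 53
f 52 53 45
f 53 43 54
f 53 54 45
f 54 43 55
f 54 55 45
f 55 43 56
f 55 56 45
f 56 43 57
f 56 57 45
f 57 43 58
f 57 58 45
f 58 43 59
f 58 59 45
f 59 43 44
f 59 44 45
f 61 60 63
f 61 63 62
f 63 60 64
f 63 64 62
f 64 60 65
f 64 65 62
f 65 60 66
f 65 66 62
f 66 60 67
f 66 67 62
f 67 60 68
f 67 68 62
f 68 60 69
f 68 69 62
f 69 60 61
f 69 61 62



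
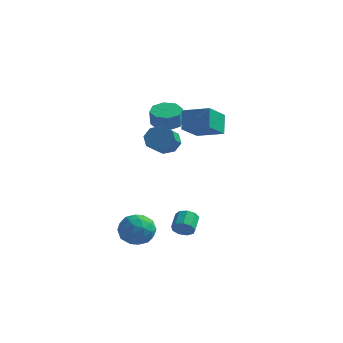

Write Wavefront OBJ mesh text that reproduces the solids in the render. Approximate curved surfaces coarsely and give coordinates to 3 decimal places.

v 0.459 3.475 0.552
v 0.198 1.943 1.61
v 0.159 4.274 1.636
v -0.102 2.743 2.694
v 2.082 3.497 0.986
v 1.821 1.966 2.044
v 1.782 4.297 2.07
v 1.521 2.765 3.128
v 3.101 -4.402 -2.624
v 3.593 -4.504 -2.228
v 3.412 -3.559 -1.76
v 2.919 -3.458 -2.156
v 3.731 -4.299 -2.589
v 3.55 -3.354 -2.121
v 3.574 -4.142 -2.967
v 3.393 -3.197 -2.498
v 3.196 -4.107 -3.184
v 3.015 -3.162 -2.715
v 2.773 -4.21 -3.139
v 2.592 -3.265 -2.671
v 2.503 -4.403 -2.853
v 2.322 -3.458 -2.385
v 2.513 -4.596 -2.46
v 2.332 -3.651 -1.992
v 2.798 -4.698 -2.144
v 2.617 -3.753 -1.676
v 3.224 -4.662 -2.052
v 3.043 -3.717 -1.584
v 1.086 -2.106 2.457
v 1.694 -2.297 1.911
v 2.003 -3.786 2.777
v 1.394 -3.594 3.323
v 1.912 -1.96 2.413
v 2.22 -3.449 3.279
v 1.645 -1.708 2.941
v 1.954 -3.197 3.807
v 1.051 -1.689 3.185
v 1.36 -3.178 4.052
v 0.477 -1.914 3.003
v 0.786 -3.403 3.869
v 0.26 -2.251 2.501
v 0.568 -3.74 3.367
v 0.526 -2.503 1.973
v 0.835 -3.992 2.839
v 1.12 -2.522 1.728
v 1.429 -4.011 2.595
v -1.158 3.009 1.515
v -0.254 2.824 1.399
v -0.178 2.546 2.429
v -1.082 2.731 2.545
v -0.371 3.5 1.59
v -0.296 3.221 2.62
v -0.949 3.888 1.737
v -0.874 3.61 2.767
v -1.649 3.761 1.754
v -1.574 3.483 2.784
v -2.062 3.194 1.631
v -1.986 2.916 2.661
v -1.944 2.519 1.44
v -1.869 2.24 2.47
v -1.366 2.13 1.293
v -1.291 1.852 2.323
v -0.666 2.257 1.276
v -0.591 1.979 2.306
v -0.026 -2.984 -4.285
v 0.835 -2.957 -3.612
v -0.555 -4.503 -3.548
v 0.306 -4.476 -2.875
v -0.5 -3.746 -2.76
v -0.173 -2.807 -3.216
v 0.453 -4.653 -3.944
v 0.78 -3.714 -4.4
v 1.131 -3.988 -3.401
v 0.542 -3.428 -2.67
v -0.262 -4.032 -4.49
v -0.851 -3.472 -3.759
v 0.451 -2.837 -4.013
v -0.171 -4.623 -3.147
v -0.645 -4.194 -3.079
v -0.138 -4.178 -2.684
v -0.142 -2.749 -3.78
v 0.365 -2.733 -3.385
v -0.42 -3.197 -2.884
v -0.085 -4.727 -3.775
v 0.422 -4.711 -3.38
v 0.418 -3.282 -4.476
v 0.925 -3.266 -4.081
v 0.7 -4.263 -4.276
v 1.131 -3.428 -3.494
v 0.82 -4.32 -3.06
v 0.907 -4.424 -3.689
v 1.099 -3.872 -3.957
v 0.785 -3.098 -3.064
v 0.474 -3.991 -2.63
v 0 -3.562 -2.563
v 0.193 -3.01 -2.831
v 0.959 -3.705 -2.94
v -0.194 -3.469 -4.53
v -0.505 -4.362 -4.096
v 0.087 -4.45 -4.329
v 0.28 -3.898 -4.597
v -0.54 -3.14 -4.1
v -0.851 -4.032 -3.666
v -0.819 -3.588 -3.203
v -0.627 -3.036 -3.471
v -0.679 -3.755 -4.22
f 2 4 1
f 5 2 1
f 1 4 3
f 3 5 1
f 2 8 4
f 6 2 5
f 6 8 2
f 4 8 3
f 7 5 3
f 3 8 7
f 7 6 5
f 8 6 7
f 10 9 13
f 10 13 11
f 11 13 14
f 11 14 12
f 13 9 15
f 13 15 14
f 14 15 16
f 14 16 12
f 15 9 17
f 15 17 16
f 16 17 18
f 16 18 12
f 17 9 19
f 17 19 18
f 18 19 20
f 18 20 12
f 19 9 21
f 19 21 20
f 20 21 22
f 20 22 12
f 21 9 23
f 21 23 22
f 22 23 24
f 22 24 12
f 23 9 25
f 23 25 24
f 24 25 26
f 24 26 12
f 25 9 27
f 25 27 26
f 26 27 28
f 26 28 12
f 27 9 10
f 27 10 28
f 28 10 11
f 28 11 12
f 30 29 33
f 30 33 31
f 31 33 34
f 31 34 32
f 33 29 35
f 33 35 34
f 34 35 36
f 34 36 32
f 35 29 37
f 35 37 36
f 36 37 38
f 36 38 32
f 37 29 39
f 37 39 38
f 38 39 40
f 38 40 32
f 39 29 41
f 39 41 40
f 40 41 42
f 40 42 32
f 41 29 43
f 41 43 42
f 42 43 44
f 42 44 32
f 43 29 45
f 43 45 44
f 44 45 46
f 44 46 32
f 45 29 30
f 45 30 46
f 46 30 31
f 46 31 32
f 48 47 51
f 48 51 49
f 49 51 52
f 49 52 50
f 51 47 53
f 51 53 52
f 52 53 54
f 52 54 50
f 53 47 55
f 53 55 54
f 54 55 56
f 54 56 50
f 55 47 57
f 55 57 56
f 56 57 58
f 56 58 50
f 57 47 59
f 57 59 58
f 58 59 60
f 58 60 50
f 59 47 61
f 59 61 60
f 60 61 62
f 60 62 50
f 61 47 63
f 61 63 62
f 62 63 64
f 62 64 50
f 63 47 48
f 63 48 64
f 64 48 49
f 64 49 50
f 65 102 81
f 102 76 105
f 81 105 70
f 102 105 81
f 65 81 77
f 81 70 82
f 77 82 66
f 81 82 77
f 65 77 86
f 77 66 87
f 86 87 72
f 77 87 86
f 65 86 98
f 86 72 101
f 98 101 75
f 86 101 98
f 65 98 102
f 98 75 106
f 102 106 76
f 98 106 102
f 66 82 93
f 82 70 96
f 93 96 74
f 82 96 93
f 70 105 83
f 105 76 104
f 83 104 69
f 105 104 83
f 76 106 103
f 106 75 99
f 103 99 67
f 106 99 103
f 75 101 100
f 101 72 88
f 100 88 71
f 101 88 100
f 72 87 92
f 87 66 89
f 92 89 73
f 87 89 92
f 68 94 80
f 94 74 95
f 80 95 69
f 94 95 80
f 68 80 78
f 80 69 79
f 78 79 67
f 80 79 78
f 68 78 85
f 78 67 84
f 85 84 71
f 78 84 85
f 68 85 90
f 85 71 91
f 90 91 73
f 85 91 90
f 68 90 94
f 90 73 97
f 94 97 74
f 90 97 94
f 69 95 83
f 95 74 96
f 83 96 70
f 95 96 83
f 67 79 103
f 79 69 104
f 103 104 76
f 79 104 103
f 71 84 100
f 84 67 99
f 100 99 75
f 84 99 100
f 73 91 92
f 91 71 88
f 92 88 72
f 91 88 92
f 74 97 93
f 97 73 89
f 93 89 66
f 97 89 93

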